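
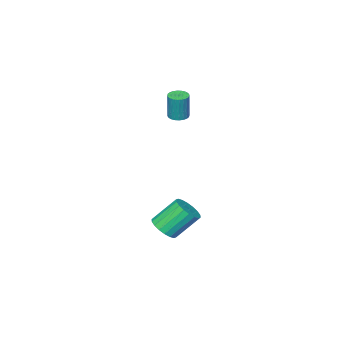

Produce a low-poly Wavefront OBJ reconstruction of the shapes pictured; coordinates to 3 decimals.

v 0.672 -3.411 2.111
v 1.253 -3.325 2.055
v 1.389 -3.183 3.694
v 0.808 -3.269 3.749
v 1.175 -3.109 2.043
v 1.31 -2.967 3.682
v 1.02 -2.939 2.041
v 1.155 -2.797 3.68
v 0.811 -2.841 2.05
v 0.947 -2.699 3.688
v 0.582 -2.829 2.068
v 0.717 -2.688 3.706
v 0.367 -2.907 2.092
v 0.502 -2.765 3.731
v 0.198 -3.06 2.12
v 0.333 -2.919 3.758
v 0.101 -3.268 2.146
v 0.236 -3.126 3.784
v 0.091 -3.497 2.166
v 0.227 -3.355 3.805
v 0.17 -3.713 2.178
v 0.305 -3.571 3.817
v 0.325 -3.883 2.18
v 0.46 -3.741 3.819
v 0.533 -3.981 2.172
v 0.669 -3.839 3.81
v 0.763 -3.992 2.154
v 0.898 -3.851 3.792
v 0.978 -3.915 2.129
v 1.113 -3.773 3.768
v 1.147 -3.761 2.102
v 1.282 -3.62 3.74
v 1.244 -3.554 2.076
v 1.379 -3.412 3.714
v 3.74 -1.06 -4.464
v 4.286 -0.375 -4.379
v 3.185 0.326 -2.97
v 2.64 -0.36 -3.056
v 4.027 -0.248 -4.644
v 2.926 0.453 -3.236
v 3.711 -0.282 -4.874
v 2.611 0.418 -3.465
v 3.402 -0.47 -5.022
v 2.301 0.23 -3.614
v 3.159 -0.775 -5.06
v 2.058 -0.075 -3.652
v 3.032 -1.137 -4.98
v 1.931 -0.436 -3.572
v 3.045 -1.483 -4.798
v 1.944 -0.783 -3.389
v 3.195 -1.746 -4.55
v 2.094 -1.045 -3.141
v 3.454 -1.873 -4.284
v 2.353 -1.172 -2.876
v 3.769 -1.838 -4.055
v 2.669 -1.138 -2.646
v 4.079 -1.65 -3.906
v 2.978 -0.95 -2.498
v 4.322 -1.345 -3.868
v 3.221 -0.645 -2.46
v 4.449 -0.984 -3.948
v 3.348 -0.283 -2.54
v 4.436 -0.637 -4.131
v 3.335 0.063 -2.722
f 2 1 5
f 2 5 3
f 3 5 6
f 3 6 4
f 5 1 7
f 5 7 6
f 6 7 8
f 6 8 4
f 7 1 9
f 7 9 8
f 8 9 10
f 8 10 4
f 9 1 11
f 9 11 10
f 10 11 12
f 10 12 4
f 11 1 13
f 11 13 12
f 12 13 14
f 12 14 4
f 13 1 15
f 13 15 14
f 14 15 16
f 14 16 4
f 15 1 17
f 15 17 16
f 16 17 18
f 16 18 4
f 17 1 19
f 17 19 18
f 18 19 20
f 18 20 4
f 19 1 21
f 19 21 20
f 20 21 22
f 20 22 4
f 21 1 23
f 21 23 22
f 22 23 24
f 22 24 4
f 23 1 25
f 23 25 24
f 24 25 26
f 24 26 4
f 25 1 27
f 25 27 26
f 26 27 28
f 26 28 4
f 27 1 29
f 27 29 28
f 28 29 30
f 28 30 4
f 29 1 31
f 29 31 30
f 30 31 32
f 30 32 4
f 31 1 33
f 31 33 32
f 32 33 34
f 32 34 4
f 33 1 2
f 33 2 34
f 34 2 3
f 34 3 4
f 36 35 39
f 36 39 37
f 37 39 40
f 37 40 38
f 39 35 41
f 39 41 40
f 40 41 42
f 40 42 38
f 41 35 43
f 41 43 42
f 42 43 44
f 42 44 38
f 43 35 45
f 43 45 44
f 44 45 46
f 44 46 38
f 45 35 47
f 45 47 46
f 46 47 48
f 46 48 38
f 47 35 49
f 47 49 48
f 48 49 50
f 48 50 38
f 49 35 51
f 49 51 50
f 50 51 52
f 50 52 38
f 51 35 53
f 51 53 52
f 52 53 54
f 52 54 38
f 53 35 55
f 53 55 54
f 54 55 56
f 54 56 38
f 55 35 57
f 55 57 56
f 56 57 58
f 56 58 38
f 57 35 59
f 57 59 58
f 58 59 60
f 58 60 38
f 59 35 61
f 59 61 60
f 60 61 62
f 60 62 38
f 61 35 63
f 61 63 62
f 62 63 64
f 62 64 38
f 63 35 36
f 63 36 64
f 64 36 37
f 64 37 38



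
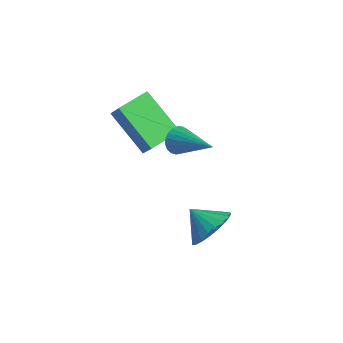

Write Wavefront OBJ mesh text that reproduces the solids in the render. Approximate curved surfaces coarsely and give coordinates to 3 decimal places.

v 0.864 -3.345 -2.447
v -0.735 -3.465 -1.338
v 0.855 -2.081 -2.323
v -0.745 -2.201 -1.214
v 1.425 -3.419 -1.646
v -0.175 -3.539 -0.537
v 1.415 -2.155 -1.522
v -0.184 -2.275 -0.413
v 1.421 -2.242 -1.985
v 1.668 -2.086 -2.475
v 3.059 -2.098 -1.115
v 1.602 -1.877 -2.385
v 1.504 -1.731 -2.225
v 1.392 -1.674 -2.024
v 1.286 -1.714 -1.817
v 1.202 -1.846 -1.638
v 1.157 -2.046 -1.52
v 1.157 -2.28 -1.481
v 1.203 -2.507 -1.53
v 1.286 -2.689 -1.658
v 1.393 -2.793 -1.842
v 1.505 -2.801 -2.051
v 1.602 -2.713 -2.248
v 1.668 -2.544 -2.4
v 1.691 -2.322 -2.48
v 4.381 -3.269 -3.896
v 4.732 -2.772 -3.232
v 3.559 -3.531 -3.264
v 4.516 -2.523 -3.41
v 4.277 -2.403 -3.672
v 4.056 -2.433 -3.972
v 3.891 -2.607 -4.259
v 3.811 -2.896 -4.484
v 3.829 -3.249 -4.606
v 3.943 -3.605 -4.606
v 4.133 -3.904 -4.483
v 4.366 -4.092 -4.259
v 4.601 -4.138 -3.971
v 4.798 -4.034 -3.671
v 4.924 -3.797 -3.409
v 4.955 -3.469 -3.232
v 4.887 -3.107 -3.169
f 2 4 1
f 5 2 1
f 1 4 3
f 3 5 1
f 2 8 4
f 6 2 5
f 6 8 2
f 4 8 3
f 7 5 3
f 3 8 7
f 7 6 5
f 8 6 7
f 10 9 12
f 10 12 11
f 12 9 13
f 12 13 11
f 13 9 14
f 13 14 11
f 14 9 15
f 14 15 11
f 15 9 16
f 15 16 11
f 16 9 17
f 16 17 11
f 17 9 18
f 17 18 11
f 18 9 19
f 18 19 11
f 19 9 20
f 19 20 11
f 20 9 21
f 20 21 11
f 21 9 22
f 21 22 11
f 22 9 23
f 22 23 11
f 23 9 24
f 23 24 11
f 24 9 25
f 24 25 11
f 25 9 10
f 25 10 11
f 27 26 29
f 27 29 28
f 29 26 30
f 29 30 28
f 30 26 31
f 30 31 28
f 31 26 32
f 31 32 28
f 32 26 33
f 32 33 28
f 33 26 34
f 33 34 28
f 34 26 35
f 34 35 28
f 35 26 36
f 35 36 28
f 36 26 37
f 36 37 28
f 37 26 38
f 37 38 28
f 38 26 39
f 38 39 28
f 39 26 40
f 39 40 28
f 40 26 41
f 40 41 28
f 41 26 42
f 41 42 28
f 42 26 27
f 42 27 28



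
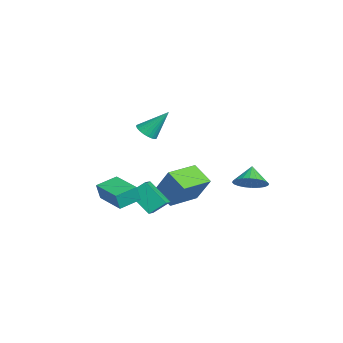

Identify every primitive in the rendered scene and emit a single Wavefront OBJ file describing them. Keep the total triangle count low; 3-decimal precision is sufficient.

v 2.518 -4.495 0.658
v 2.672 -4.729 1.711
v 1.922 -3.301 1.01
v 2.076 -3.535 2.063
v 4.344 -3.565 0.597
v 4.498 -3.799 1.65
v 3.748 -2.371 0.949
v 3.902 -2.605 2.002
v 1.841 -2.88 0.635
v 1.806 -1.894 1.419
v 0.472 -2.472 0.061
v 0.437 -1.487 0.846
v 2.703 -1.813 -0.666
v 2.668 -0.828 0.119
v 1.334 -1.406 -1.239
v 1.299 -0.42 -0.455
v 3.071 3.851 1.59
v 3.649 3.296 2.237
v 2.229 4.069 2.53
v 3.803 3.664 2.289
v 3.846 4.06 2.235
v 3.77 4.424 2.083
v 3.588 4.701 1.856
v 3.327 4.848 1.588
v 3.027 4.844 1.321
v 2.734 4.689 1.094
v 2.492 4.405 0.943
v 2.338 4.038 0.891
v 2.296 3.642 0.945
v 2.371 3.278 1.097
v 2.553 3.001 1.324
v 2.814 2.853 1.592
v 3.114 2.858 1.86
v 3.407 3.013 2.086
v -3.841 -1.23 3.042
v -3.112 -1.477 3.167
v -3.679 0.07 4.658
v -3.064 -1.245 2.976
v -3.135 -1.011 2.795
v -3.313 -0.81 2.651
v -3.572 -0.673 2.567
v -3.871 -0.621 2.555
v -4.166 -0.662 2.618
v -4.412 -0.789 2.745
v -4.571 -0.983 2.917
v -4.618 -1.215 3.108
v -4.548 -1.449 3.29
v -4.369 -1.65 3.433
v -4.111 -1.787 3.517
v -3.811 -1.839 3.529
v -3.516 -1.798 3.467
v -3.271 -1.671 3.34
v -0.5 -1.118 -0.238
v 0.399 -0.443 1.488
v -1.72 0.579 -0.266
v -0.822 1.254 1.46
v 0.582 -0.354 -1.1
v 1.48 0.321 0.626
v -0.639 1.343 -1.128
v 0.26 2.018 0.598
f 2 4 1
f 5 2 1
f 1 4 3
f 3 5 1
f 2 8 4
f 6 2 5
f 6 8 2
f 4 8 3
f 7 5 3
f 3 8 7
f 7 6 5
f 8 6 7
f 10 12 9
f 13 10 9
f 9 12 11
f 11 13 9
f 10 16 12
f 14 10 13
f 14 16 10
f 12 16 11
f 15 13 11
f 11 16 15
f 15 14 13
f 16 14 15
f 18 17 20
f 18 20 19
f 20 17 21
f 20 21 19
f 21 17 22
f 21 22 19
f 22 17 23
f 22 23 19
f 23 17 24
f 23 24 19
f 24 17 25
f 24 25 19
f 25 17 26
f 25 26 19
f 26 17 27
f 26 27 19
f 27 17 28
f 27 28 19
f 28 17 29
f 28 29 19
f 29 17 30
f 29 30 19
f 30 17 31
f 30 31 19
f 31 17 32
f 31 32 19
f 32 17 33
f 32 33 19
f 33 17 34
f 33 34 19
f 34 17 18
f 34 18 19
f 36 35 38
f 36 38 37
f 38 35 39
f 38 39 37
f 39 35 40
f 39 40 37
f 40 35 41
f 40 41 37
f 41 35 42
f 41 42 37
f 42 35 43
f 42 43 37
f 43 35 44
f 43 44 37
f 44 35 45
f 44 45 37
f 45 35 46
f 45 46 37
f 46 35 47
f 46 47 37
f 47 35 48
f 47 48 37
f 48 35 49
f 48 49 37
f 49 35 50
f 49 50 37
f 50 35 51
f 50 51 37
f 51 35 52
f 51 52 37
f 52 35 36
f 52 36 37
f 54 56 53
f 57 54 53
f 53 56 55
f 55 57 53
f 54 60 56
f 58 54 57
f 58 60 54
f 56 60 55
f 59 57 55
f 55 60 59
f 59 58 57
f 60 58 59



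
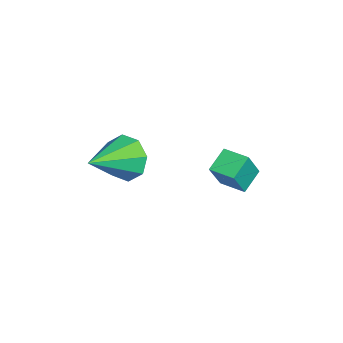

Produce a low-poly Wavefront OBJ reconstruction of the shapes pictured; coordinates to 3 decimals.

v -2.15 2.418 -3.93
v -1.612 2.074 -2.879
v -2.804 2.855 -3.453
v -2.266 2.511 -2.402
v -1.654 3.169 -3.938
v -1.116 2.825 -2.887
v -2.308 3.606 -3.461
v -1.77 3.262 -2.41
v -1.074 -0.413 -2.004
v -0.597 -0.301 -2.711
v 0.094 -1.427 -1.376
v -0.463 0.143 -2.244
v -0.686 0.261 -1.637
v -1.137 -0.015 -1.244
v -1.551 -0.524 -1.297
v -1.685 -0.968 -1.764
v -1.462 -1.086 -2.372
v -1.011 -0.81 -2.764
f 2 4 1
f 5 2 1
f 1 4 3
f 3 5 1
f 2 8 4
f 6 2 5
f 6 8 2
f 4 8 3
f 7 5 3
f 3 8 7
f 7 6 5
f 8 6 7
f 10 9 12
f 10 12 11
f 12 9 13
f 12 13 11
f 13 9 14
f 13 14 11
f 14 9 15
f 14 15 11
f 15 9 16
f 15 16 11
f 16 9 17
f 16 17 11
f 17 9 18
f 17 18 11
f 18 9 10
f 18 10 11



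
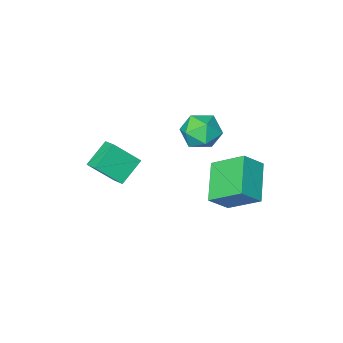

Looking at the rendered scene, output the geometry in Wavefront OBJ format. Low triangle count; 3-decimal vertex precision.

v 1.86 -0.218 0.309
v 1.897 0.573 0.67
v 2.904 0.104 -0.501
v 2.941 0.894 -0.14
v 2.819 -0.734 1.34
v 2.856 0.056 1.701
v 3.863 -0.413 0.53
v 3.9 0.378 0.891
v -1.631 4.12 -0.802
v -2.61 2.705 0.136
v -0.738 4.041 0.011
v -1.717 2.626 0.949
v -0.823 2.894 -1.809
v -1.802 1.479 -0.871
v 0.07 2.815 -0.996
v -0.909 1.4 -0.058
v -2.934 -1.517 -0.72
v -2.309 -0.866 -1.173
v -1.811 -1.794 0.433
v -1.186 -1.143 -0.02
v -2.023 -0.807 0.434
v -2.716 -0.635 -0.279
v -1.404 -2.025 -0.461
v -2.097 -1.853 -1.174
v -1.363 -1.18 -1.013
v -1.745 -0.427 -0.46
v -2.375 -2.233 -0.28
v -2.757 -1.48 0.273
f 2 4 1
f 5 2 1
f 1 4 3
f 3 5 1
f 2 8 4
f 6 2 5
f 6 8 2
f 4 8 3
f 7 5 3
f 3 8 7
f 7 6 5
f 8 6 7
f 10 12 9
f 13 10 9
f 9 12 11
f 11 13 9
f 10 16 12
f 14 10 13
f 14 16 10
f 12 16 11
f 15 13 11
f 11 16 15
f 15 14 13
f 16 14 15
f 17 28 22
f 17 22 18
f 17 18 24
f 17 24 27
f 17 27 28
f 18 22 26
f 22 28 21
f 28 27 19
f 27 24 23
f 24 18 25
f 20 26 21
f 20 21 19
f 20 19 23
f 20 23 25
f 20 25 26
f 21 26 22
f 19 21 28
f 23 19 27
f 25 23 24
f 26 25 18



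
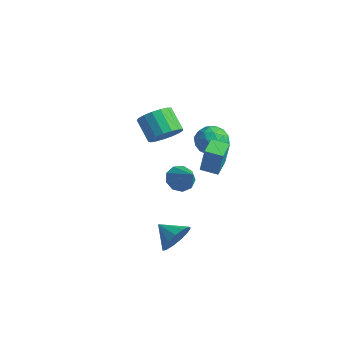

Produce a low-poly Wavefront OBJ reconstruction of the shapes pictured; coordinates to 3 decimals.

v 4.38 -3.485 -4.162
v 4.865 -3.947 -3.38
v 3.2 -3.735 -3.578
v 4.818 -3.388 -3.235
v 4.632 -2.858 -3.384
v 4.366 -2.528 -3.78
v 4.104 -2.502 -4.297
v 3.93 -2.787 -4.772
v 3.899 -3.294 -5.052
v 4.021 -3.861 -5.05
v 4.256 -4.309 -4.766
v 4.531 -4.495 -4.29
v 4.758 -4.36 -3.773
v 3.209 -2.247 -0.702
v 3.74 -1.941 -1.276
v 4.491 -2.473 0.362
v 3.541 -1.515 -0.946
v 3.186 -1.432 -0.501
v 2.843 -1.73 -0.15
v 2.671 -2.271 -0.057
v 2.751 -2.8 -0.266
v 3.045 -3.071 -0.679
v 3.417 -2.956 -1.102
v 3.691 -2.51 -1.338
v -0.87 3.703 -1.146
v -0.294 4.162 -1.897
v -0.886 2.258 -2.043
v -0.31 2.717 -2.794
v 0.117 2.512 -1.855
v 0.127 3.405 -1.301
v -1.307 3.015 -2.639
v -1.297 3.908 -2.085
v -0.564 3.737 -2.82
v 0.316 3.426 -2.335
v -1.496 2.994 -1.605
v -0.616 2.683 -1.12
v -0.58 4.06 -1.443
v -0.6 2.36 -2.497
v -0.349 2.24 -1.945
v -0.01 2.51 -2.386
v -0.333 3.615 -1.092
v 0.005 3.885 -1.534
v 0.247 2.915 -1.509
v -1.185 2.535 -2.406
v -0.847 2.805 -2.848
v -1.17 3.91 -1.554
v -0.831 4.18 -1.995
v -1.427 3.505 -2.431
v -0.401 4.079 -2.427
v -0.41 3.23 -2.954
v -0.996 3.405 -2.863
v -0.99 3.93 -2.537
v 0.116 3.897 -2.142
v 0.107 3.047 -2.669
v 0.358 2.927 -2.117
v 0.364 3.452 -1.791
v -0.042 3.647 -2.684
v -1.287 3.373 -1.271
v -1.296 2.523 -1.798
v -1.544 2.968 -2.149
v -1.538 3.493 -1.823
v -0.77 3.19 -0.986
v -0.779 2.341 -1.513
v -0.19 2.49 -1.403
v -0.184 3.015 -1.077
v -1.138 2.773 -1.256
v -2.208 1.286 -1.593
v -1.519 1.641 -0.884
v -2.724 1.809 0.202
v -3.412 1.454 -0.507
v -1.674 2.056 -1.12
v -2.878 2.225 -0.035
v -1.951 2.296 -1.465
v -3.155 2.464 -0.379
v -2.287 2.304 -1.838
v -3.491 2.472 -0.753
v -2.605 2.078 -2.156
v -3.809 2.247 -1.07
v -2.831 1.671 -2.344
v -4.036 1.84 -1.259
v -2.915 1.176 -2.361
v -4.12 1.345 -1.275
v -2.837 0.706 -2.201
v -4.042 0.875 -1.116
v -2.615 0.369 -1.902
v -3.819 0.537 -0.817
v -2.3 0.241 -1.532
v -3.504 0.41 -0.447
v -1.963 0.353 -1.176
v -3.167 0.522 -0.091
v -1.682 0.679 -0.916
v -2.887 0.848 0.17
v -1.522 1.144 -0.81
v -2.727 1.312 0.275
v 1.927 0.667 -0.978
v 2.332 0.629 0.672
v 2.765 1.216 -1.171
v 3.17 1.178 0.48
v 2.57 -0.378 -1.16
v 2.975 -0.416 0.491
v 3.408 0.171 -1.352
v 3.813 0.133 0.298
f 2 1 4
f 2 4 3
f 4 1 5
f 4 5 3
f 5 1 6
f 5 6 3
f 6 1 7
f 6 7 3
f 7 1 8
f 7 8 3
f 8 1 9
f 8 9 3
f 9 1 10
f 9 10 3
f 10 1 11
f 10 11 3
f 11 1 12
f 11 12 3
f 12 1 13
f 12 13 3
f 13 1 2
f 13 2 3
f 15 14 17
f 15 17 16
f 17 14 18
f 17 18 16
f 18 14 19
f 18 19 16
f 19 14 20
f 19 20 16
f 20 14 21
f 20 21 16
f 21 14 22
f 21 22 16
f 22 14 23
f 22 23 16
f 23 14 24
f 23 24 16
f 24 14 15
f 24 15 16
f 25 62 41
f 62 36 65
f 41 65 30
f 62 65 41
f 25 41 37
f 41 30 42
f 37 42 26
f 41 42 37
f 25 37 46
f 37 26 47
f 46 47 32
f 37 47 46
f 25 46 58
f 46 32 61
f 58 61 35
f 46 61 58
f 25 58 62
f 58 35 66
f 62 66 36
f 58 66 62
f 26 42 53
f 42 30 56
f 53 56 34
f 42 56 53
f 30 65 43
f 65 36 64
f 43 64 29
f 65 64 43
f 36 66 63
f 66 35 59
f 63 59 27
f 66 59 63
f 35 61 60
f 61 32 48
f 60 48 31
f 61 48 60
f 32 47 52
f 47 26 49
f 52 49 33
f 47 49 52
f 28 54 40
f 54 34 55
f 40 55 29
f 54 55 40
f 28 40 38
f 40 29 39
f 38 39 27
f 40 39 38
f 28 38 45
f 38 27 44
f 45 44 31
f 38 44 45
f 28 45 50
f 45 31 51
f 50 51 33
f 45 51 50
f 28 50 54
f 50 33 57
f 54 57 34
f 50 57 54
f 29 55 43
f 55 34 56
f 43 56 30
f 55 56 43
f 27 39 63
f 39 29 64
f 63 64 36
f 39 64 63
f 31 44 60
f 44 27 59
f 60 59 35
f 44 59 60
f 33 51 52
f 51 31 48
f 52 48 32
f 51 48 52
f 34 57 53
f 57 33 49
f 53 49 26
f 57 49 53
f 68 67 71
f 68 71 69
f 69 71 72
f 69 72 70
f 71 67 73
f 71 73 72
f 72 73 74
f 72 74 70
f 73 67 75
f 73 75 74
f 74 75 76
f 74 76 70
f 75 67 77
f 75 77 76
f 76 77 78
f 76 78 70
f 77 67 79
f 77 79 78
f 78 79 80
f 78 80 70
f 79 67 81
f 79 81 80
f 80 81 82
f 80 82 70
f 81 67 83
f 81 83 82
f 82 83 84
f 82 84 70
f 83 67 85
f 83 85 84
f 84 85 86
f 84 86 70
f 85 67 87
f 85 87 86
f 86 87 88
f 86 88 70
f 87 67 89
f 87 89 88
f 88 89 90
f 88 90 70
f 89 67 91
f 89 91 90
f 90 91 92
f 90 92 70
f 91 67 93
f 91 93 92
f 92 93 94
f 92 94 70
f 93 67 68
f 93 68 94
f 94 68 69
f 94 69 70
f 96 98 95
f 99 96 95
f 95 98 97
f 97 99 95
f 96 102 98
f 100 96 99
f 100 102 96
f 98 102 97
f 101 99 97
f 97 102 101
f 101 100 99
f 102 100 101



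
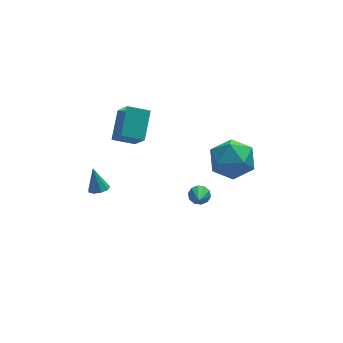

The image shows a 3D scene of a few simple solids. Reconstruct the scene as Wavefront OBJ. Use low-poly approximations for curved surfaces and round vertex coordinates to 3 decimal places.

v -2.974 3.008 -0.145
v -2.698 2.068 1.03
v -2.402 4.304 0.758
v -2.126 3.364 1.933
v -1.894 2.816 -0.553
v -1.618 1.876 0.622
v -1.322 4.112 0.35
v -1.046 3.172 1.525
v -3.691 2.79 -3.719
v -3.228 3.08 -3.777
v -3.869 3.31 -2.541
v -3.52 3.277 -3.908
v -3.893 3.246 -3.951
v -4.171 3.002 -3.885
v -4.225 2.659 -3.741
v -4.029 2.376 -3.587
v -3.675 2.288 -3.495
v -3.329 2.434 -3.508
v -3.152 2.747 -3.619
v 0.28 -1.182 -1.017
v 0.767 -1.179 -0.807
v 0.02 -2.118 -0.403
v 0.572 -0.999 -0.614
v 0.267 -0.888 -0.576
v -0.034 -0.89 -0.706
v -0.215 -1.003 -0.955
v -0.206 -1.184 -1.227
v -0.012 -1.364 -1.42
v 0.294 -1.475 -1.458
v 0.595 -1.473 -1.328
v 0.775 -1.36 -1.079
v 1.706 2.489 -1.489
v 2.859 2.938 -1.394
v 2.421 0.842 -2.386
v 3.574 1.291 -2.291
v 2.96 0.936 -1.273
v 2.518 1.955 -0.718
v 2.762 1.825 -3.062
v 2.32 2.844 -2.507
v 3.512 2.528 -2.366
v 3.634 1.978 -1.26
v 1.646 1.802 -2.52
v 1.768 1.252 -1.414
f 2 4 1
f 5 2 1
f 1 4 3
f 3 5 1
f 2 8 4
f 6 2 5
f 6 8 2
f 4 8 3
f 7 5 3
f 3 8 7
f 7 6 5
f 8 6 7
f 10 9 12
f 10 12 11
f 12 9 13
f 12 13 11
f 13 9 14
f 13 14 11
f 14 9 15
f 14 15 11
f 15 9 16
f 15 16 11
f 16 9 17
f 16 17 11
f 17 9 18
f 17 18 11
f 18 9 19
f 18 19 11
f 19 9 10
f 19 10 11
f 21 20 23
f 21 23 22
f 23 20 24
f 23 24 22
f 24 20 25
f 24 25 22
f 25 20 26
f 25 26 22
f 26 20 27
f 26 27 22
f 27 20 28
f 27 28 22
f 28 20 29
f 28 29 22
f 29 20 30
f 29 30 22
f 30 20 31
f 30 31 22
f 31 20 21
f 31 21 22
f 32 43 37
f 32 37 33
f 32 33 39
f 32 39 42
f 32 42 43
f 33 37 41
f 37 43 36
f 43 42 34
f 42 39 38
f 39 33 40
f 35 41 36
f 35 36 34
f 35 34 38
f 35 38 40
f 35 40 41
f 36 41 37
f 34 36 43
f 38 34 42
f 40 38 39
f 41 40 33



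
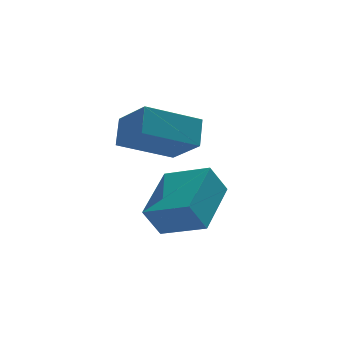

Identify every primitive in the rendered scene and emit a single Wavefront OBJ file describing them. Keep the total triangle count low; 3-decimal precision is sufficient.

v -3.162 2.915 2.129
v -2.862 3.633 2.833
v -3.625 4.038 1.182
v -3.324 4.756 1.886
v -1.416 2.964 1.334
v -1.115 3.682 2.038
v -1.878 4.087 0.387
v -1.578 4.805 1.091
v -2.657 2.794 -2.013
v -3.199 2.792 -1.033
v -1.522 4.367 -1.382
v -2.064 4.365 -0.402
v -1.576 1.775 -1.418
v -2.118 1.773 -0.438
v -0.441 3.348 -0.787
v -0.983 3.346 0.193
f 2 4 1
f 5 2 1
f 1 4 3
f 3 5 1
f 2 8 4
f 6 2 5
f 6 8 2
f 4 8 3
f 7 5 3
f 3 8 7
f 7 6 5
f 8 6 7
f 10 12 9
f 13 10 9
f 9 12 11
f 11 13 9
f 10 16 12
f 14 10 13
f 14 16 10
f 12 16 11
f 15 13 11
f 11 16 15
f 15 14 13
f 16 14 15



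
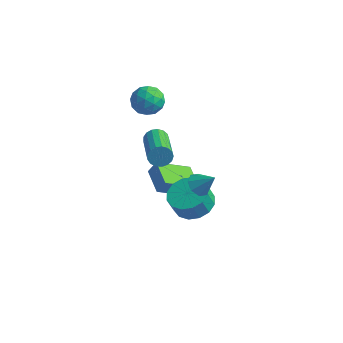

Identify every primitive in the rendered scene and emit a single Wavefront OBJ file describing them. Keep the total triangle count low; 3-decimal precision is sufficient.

v -0.123 -2.354 2.138
v 0.228 -2.289 1.656
v 1.474 -3.941 2.34
v 1.123 -4.006 2.822
v 0.349 -2.117 1.852
v 1.594 -3.77 2.537
v 0.361 -1.999 2.113
v 1.606 -3.652 2.798
v 0.262 -1.963 2.381
v 1.508 -3.616 3.066
v 0.075 -2.016 2.592
v 1.321 -3.669 3.277
v -0.157 -2.146 2.7
v 1.089 -3.799 3.384
v -0.381 -2.324 2.678
v 0.864 -3.977 3.363
v -0.546 -2.509 2.533
v 0.699 -4.162 3.218
v -0.615 -2.658 2.297
v 0.631 -4.311 2.982
v -0.57 -2.737 2.025
v 0.676 -4.39 2.71
v -0.423 -2.729 1.778
v 0.823 -4.382 2.463
v -0.207 -2.634 1.614
v 1.038 -4.287 2.299
v 0.028 -2.475 1.57
v 1.274 -4.128 2.255
v -2.769 -0.393 2.312
v -2.447 0.09 1.646
v -1.533 -0.25 3.014
v -1.211 0.233 2.348
v -1.854 0.558 2.859
v -2.618 0.47 2.425
v -1.362 -0.63 2.235
v -2.126 -0.718 1.801
v -1.577 -0.057 1.599
v -1.881 0.678 1.984
v -2.099 -0.838 2.676
v -2.403 -0.103 3.061
v -2.717 -0.164 1.917
v -1.263 0.004 2.743
v -1.641 0.196 3.043
v -1.452 0.479 2.651
v -2.817 0.059 2.375
v -2.628 0.343 1.984
v -2.279 0.618 2.696
v -1.352 -0.503 2.676
v -1.163 -0.219 2.285
v -2.528 -0.639 2.009
v -2.339 -0.356 1.617
v -1.701 -0.778 1.964
v -2.016 0.033 1.498
v -1.289 0.118 1.911
v -1.378 -0.39 1.845
v -1.827 -0.442 1.589
v -2.195 0.465 1.724
v -1.468 0.549 2.137
v -1.846 0.741 2.437
v -2.295 0.689 2.182
v -1.684 0.379 1.697
v -2.512 -0.709 2.523
v -1.785 -0.625 2.936
v -1.685 -0.849 2.478
v -2.134 -0.901 2.223
v -2.691 -0.278 2.749
v -1.964 -0.193 3.162
v -2.153 0.282 3.071
v -2.602 0.23 2.815
v -2.296 -0.539 2.963
v -2.028 -0.054 -3.348
v -1.7 0.185 -2.658
v -0.928 1.351 -4.357
v -0.601 1.59 -3.668
v -0.899 -1.07 -3.532
v -0.572 -0.831 -2.843
v 0.2 0.335 -4.542
v 0.528 0.574 -3.852
v 2.832 -3.48 1.115
v 3.174 -3.095 0.719
v 3.588 -3.32 1.925
v 2.836 -2.843 0.985
v 2.496 -2.965 1.327
v 2.352 -3.389 1.545
v 2.489 -3.866 1.511
v 2.827 -4.117 1.245
v 3.167 -3.995 0.903
v 3.311 -3.572 0.685
v 1.225 -1.115 -3.29
v 2.232 -0.908 -3.031
v 2.042 -1.237 -2.031
v 1.035 -1.445 -2.29
v 1.96 -0.442 -2.929
v 1.77 -0.772 -1.929
v 1.491 -0.157 -2.924
v 1.302 -0.486 -1.924
v 0.951 -0.128 -3.017
v 0.762 -0.458 -2.017
v 0.485 -0.364 -3.183
v 0.295 -0.694 -2.183
v 0.216 -0.801 -3.378
v 0.027 -1.131 -2.378
v 0.218 -1.323 -3.549
v 0.028 -1.652 -2.549
v 0.49 -1.788 -3.651
v 0.3 -2.118 -2.651
v 0.958 -2.074 -3.656
v 0.769 -2.403 -2.656
v 1.498 -2.102 -3.563
v 1.309 -2.432 -2.563
v 1.965 -1.866 -3.397
v 1.775 -2.196 -2.397
v 2.233 -1.429 -3.202
v 2.044 -1.759 -2.202
f 2 1 5
f 2 5 3
f 3 5 6
f 3 6 4
f 5 1 7
f 5 7 6
f 6 7 8
f 6 8 4
f 7 1 9
f 7 9 8
f 8 9 10
f 8 10 4
f 9 1 11
f 9 11 10
f 10 11 12
f 10 12 4
f 11 1 13
f 11 13 12
f 12 13 14
f 12 14 4
f 13 1 15
f 13 15 14
f 14 15 16
f 14 16 4
f 15 1 17
f 15 17 16
f 16 17 18
f 16 18 4
f 17 1 19
f 17 19 18
f 18 19 20
f 18 20 4
f 19 1 21
f 19 21 20
f 20 21 22
f 20 22 4
f 21 1 23
f 21 23 22
f 22 23 24
f 22 24 4
f 23 1 25
f 23 25 24
f 24 25 26
f 24 26 4
f 25 1 27
f 25 27 26
f 26 27 28
f 26 28 4
f 27 1 2
f 27 2 28
f 28 2 3
f 28 3 4
f 29 66 45
f 66 40 69
f 45 69 34
f 66 69 45
f 29 45 41
f 45 34 46
f 41 46 30
f 45 46 41
f 29 41 50
f 41 30 51
f 50 51 36
f 41 51 50
f 29 50 62
f 50 36 65
f 62 65 39
f 50 65 62
f 29 62 66
f 62 39 70
f 66 70 40
f 62 70 66
f 30 46 57
f 46 34 60
f 57 60 38
f 46 60 57
f 34 69 47
f 69 40 68
f 47 68 33
f 69 68 47
f 40 70 67
f 70 39 63
f 67 63 31
f 70 63 67
f 39 65 64
f 65 36 52
f 64 52 35
f 65 52 64
f 36 51 56
f 51 30 53
f 56 53 37
f 51 53 56
f 32 58 44
f 58 38 59
f 44 59 33
f 58 59 44
f 32 44 42
f 44 33 43
f 42 43 31
f 44 43 42
f 32 42 49
f 42 31 48
f 49 48 35
f 42 48 49
f 32 49 54
f 49 35 55
f 54 55 37
f 49 55 54
f 32 54 58
f 54 37 61
f 58 61 38
f 54 61 58
f 33 59 47
f 59 38 60
f 47 60 34
f 59 60 47
f 31 43 67
f 43 33 68
f 67 68 40
f 43 68 67
f 35 48 64
f 48 31 63
f 64 63 39
f 48 63 64
f 37 55 56
f 55 35 52
f 56 52 36
f 55 52 56
f 38 61 57
f 61 37 53
f 57 53 30
f 61 53 57
f 72 74 71
f 75 72 71
f 71 74 73
f 73 75 71
f 72 78 74
f 76 72 75
f 76 78 72
f 74 78 73
f 77 75 73
f 73 78 77
f 77 76 75
f 78 76 77
f 80 79 82
f 80 82 81
f 82 79 83
f 82 83 81
f 83 79 84
f 83 84 81
f 84 79 85
f 84 85 81
f 85 79 86
f 85 86 81
f 86 79 87
f 86 87 81
f 87 79 88
f 87 88 81
f 88 79 80
f 88 80 81
f 90 89 93
f 90 93 91
f 91 93 94
f 91 94 92
f 93 89 95
f 93 95 94
f 94 95 96
f 94 96 92
f 95 89 97
f 95 97 96
f 96 97 98
f 96 98 92
f 97 89 99
f 97 99 98
f 98 99 100
f 98 100 92
f 99 89 101
f 99 101 100
f 100 101 102
f 100 102 92
f 101 89 103
f 101 103 102
f 102 103 104
f 102 104 92
f 103 89 105
f 103 105 104
f 104 105 106
f 104 106 92
f 105 89 107
f 105 107 106
f 106 107 108
f 106 108 92
f 107 89 109
f 107 109 108
f 108 109 110
f 108 110 92
f 109 89 111
f 109 111 110
f 110 111 112
f 110 112 92
f 111 89 113
f 111 113 112
f 112 113 114
f 112 114 92
f 113 89 90
f 113 90 114
f 114 90 91
f 114 91 92



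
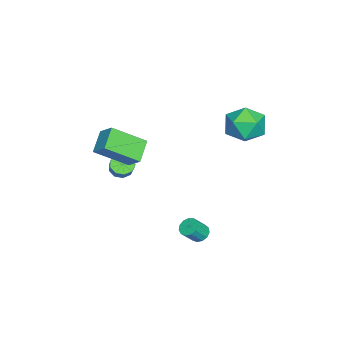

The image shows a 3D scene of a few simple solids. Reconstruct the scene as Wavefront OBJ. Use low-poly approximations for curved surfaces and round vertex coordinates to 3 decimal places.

v 0.57 -2.261 1.691
v 1.228 -3.869 2.852
v -0.576 -2.189 2.439
v 0.082 -3.798 3.6
v 1.078 -1.542 2.4
v 1.736 -3.151 3.561
v -0.068 -1.471 3.148
v 0.59 -3.079 4.309
v 0.304 1.284 -3.051
v 0.657 1.73 -3.017
v 1.169 1.262 -2.215
v 0.816 0.816 -2.249
v 0.41 1.794 -2.821
v 0.923 1.327 -2.02
v 0.13 1.697 -2.699
v 0.642 1.23 -1.897
v -0.095 1.468 -2.688
v 0.417 1.001 -1.886
v -0.194 1.181 -2.793
v 0.319 0.714 -1.991
v -0.134 0.926 -2.979
v 0.378 0.459 -2.177
v 0.064 0.785 -3.188
v 0.577 0.318 -2.387
v 0.339 0.802 -3.354
v 0.851 0.335 -2.552
v 0.602 0.972 -3.423
v 1.115 0.505 -2.622
v 0.771 1.241 -3.374
v 1.284 0.774 -2.573
v 0.792 1.523 -3.223
v 1.304 1.056 -2.421
v -3.661 3.72 3.493
v -2.475 3.56 3.661
v -3.725 2.1 2.399
v -2.539 1.94 2.567
v -3.304 1.797 3.492
v -3.265 2.798 4.168
v -2.935 2.862 1.892
v -2.896 3.863 2.568
v -2.026 3.03 2.671
v -2.254 2.371 3.66
v -3.946 3.289 2.4
v -4.174 2.63 3.389
v -4.174 -3.908 -2.061
v -3.67 -4.152 -2.429
v -2.922 -3.877 -1.587
v -3.426 -3.632 -1.219
v -3.73 -3.707 -2.521
v -2.982 -3.432 -1.679
v -3.998 -3.356 -2.398
v -3.249 -3.081 -1.556
v -4.348 -3.263 -2.118
v -3.599 -2.988 -1.275
v -4.617 -3.471 -1.811
v -3.868 -3.196 -0.968
v -4.679 -3.884 -1.621
v -3.93 -3.609 -0.778
v -4.504 -4.308 -1.637
v -3.756 -4.033 -0.795
v -4.176 -4.544 -1.852
v -3.427 -4.269 -1.01
v -3.846 -4.483 -2.165
v -3.098 -4.208 -1.322
f 2 4 1
f 5 2 1
f 1 4 3
f 3 5 1
f 2 8 4
f 6 2 5
f 6 8 2
f 4 8 3
f 7 5 3
f 3 8 7
f 7 6 5
f 8 6 7
f 10 9 13
f 10 13 11
f 11 13 14
f 11 14 12
f 13 9 15
f 13 15 14
f 14 15 16
f 14 16 12
f 15 9 17
f 15 17 16
f 16 17 18
f 16 18 12
f 17 9 19
f 17 19 18
f 18 19 20
f 18 20 12
f 19 9 21
f 19 21 20
f 20 21 22
f 20 22 12
f 21 9 23
f 21 23 22
f 22 23 24
f 22 24 12
f 23 9 25
f 23 25 24
f 24 25 26
f 24 26 12
f 25 9 27
f 25 27 26
f 26 27 28
f 26 28 12
f 27 9 29
f 27 29 28
f 28 29 30
f 28 30 12
f 29 9 31
f 29 31 30
f 30 31 32
f 30 32 12
f 31 9 10
f 31 10 32
f 32 10 11
f 32 11 12
f 33 44 38
f 33 38 34
f 33 34 40
f 33 40 43
f 33 43 44
f 34 38 42
f 38 44 37
f 44 43 35
f 43 40 39
f 40 34 41
f 36 42 37
f 36 37 35
f 36 35 39
f 36 39 41
f 36 41 42
f 37 42 38
f 35 37 44
f 39 35 43
f 41 39 40
f 42 41 34
f 46 45 49
f 46 49 47
f 47 49 50
f 47 50 48
f 49 45 51
f 49 51 50
f 50 51 52
f 50 52 48
f 51 45 53
f 51 53 52
f 52 53 54
f 52 54 48
f 53 45 55
f 53 55 54
f 54 55 56
f 54 56 48
f 55 45 57
f 55 57 56
f 56 57 58
f 56 58 48
f 57 45 59
f 57 59 58
f 58 59 60
f 58 60 48
f 59 45 61
f 59 61 60
f 60 61 62
f 60 62 48
f 61 45 63
f 61 63 62
f 62 63 64
f 62 64 48
f 63 45 46
f 63 46 64
f 64 46 47
f 64 47 48



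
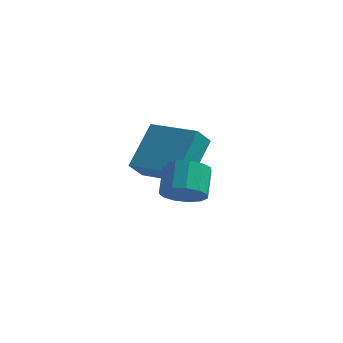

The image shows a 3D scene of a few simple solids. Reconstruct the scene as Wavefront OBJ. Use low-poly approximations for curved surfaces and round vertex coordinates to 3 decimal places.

v -0.585 2.339 -3.37
v -0.789 1.653 -2.616
v -0.457 3.894 -1.919
v -0.661 3.207 -1.165
v 1.441 1.973 -3.155
v 1.237 1.286 -2.401
v 1.569 3.527 -1.704
v 1.365 2.841 -0.95
v 2.754 -1.355 -1.843
v 3.456 -0.96 -2.044
v 3.188 -0.071 -1.238
v 2.486 -0.465 -1.037
v 3.126 -0.798 -2.333
v 2.858 0.091 -1.527
v 2.678 -0.812 -2.467
v 2.41 0.077 -1.661
v 2.254 -0.999 -2.402
v 1.986 -0.11 -1.596
v 1.989 -1.298 -2.16
v 1.721 -0.409 -1.354
v 1.967 -1.616 -1.817
v 1.698 -0.727 -1.011
v 2.195 -1.85 -1.483
v 1.926 -0.961 -0.676
v 2.6 -1.927 -1.263
v 2.331 -1.038 -0.456
v 3.054 -1.823 -1.227
v 2.786 -0.933 -0.421
v 3.413 -1.569 -1.387
v 3.145 -0.68 -0.581
v 3.563 -1.248 -1.692
v 3.295 -0.358 -0.885
f 2 4 1
f 5 2 1
f 1 4 3
f 3 5 1
f 2 8 4
f 6 2 5
f 6 8 2
f 4 8 3
f 7 5 3
f 3 8 7
f 7 6 5
f 8 6 7
f 10 9 13
f 10 13 11
f 11 13 14
f 11 14 12
f 13 9 15
f 13 15 14
f 14 15 16
f 14 16 12
f 15 9 17
f 15 17 16
f 16 17 18
f 16 18 12
f 17 9 19
f 17 19 18
f 18 19 20
f 18 20 12
f 19 9 21
f 19 21 20
f 20 21 22
f 20 22 12
f 21 9 23
f 21 23 22
f 22 23 24
f 22 24 12
f 23 9 25
f 23 25 24
f 24 25 26
f 24 26 12
f 25 9 27
f 25 27 26
f 26 27 28
f 26 28 12
f 27 9 29
f 27 29 28
f 28 29 30
f 28 30 12
f 29 9 31
f 29 31 30
f 30 31 32
f 30 32 12
f 31 9 10
f 31 10 32
f 32 10 11
f 32 11 12



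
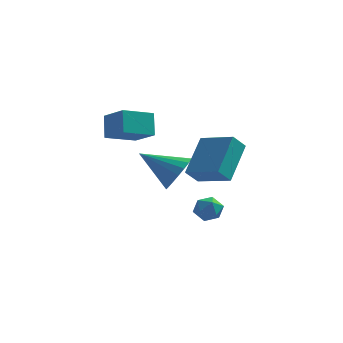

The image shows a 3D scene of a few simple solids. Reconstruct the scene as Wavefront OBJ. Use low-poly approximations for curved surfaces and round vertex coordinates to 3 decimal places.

v -1.155 -1.139 -1.987
v -0.636 -0.991 -1.122
v -2.925 -1.101 -0.933
v -0.714 -0.568 -1.267
v -0.879 -0.258 -1.555
v -1.099 -0.122 -1.928
v -1.33 -0.188 -2.313
v -1.526 -0.442 -2.634
v -1.649 -0.834 -2.826
v -1.675 -1.287 -2.853
v -1.597 -1.71 -2.708
v -1.432 -2.02 -2.42
v -1.212 -2.155 -2.047
v -0.981 -2.09 -1.662
v -0.785 -1.835 -1.341
v -0.662 -1.443 -1.148
v -3.812 -3.591 0.938
v -3.997 -2.923 1.93
v -2.723 -2.593 0.47
v -2.908 -1.926 1.462
v -2.812 -4.354 1.638
v -2.997 -3.687 2.63
v -1.723 -3.357 1.17
v -1.908 -2.689 2.162
v 1.309 -5.224 0.116
v 1.633 -3.616 1.46
v -0.192 -4.516 -0.369
v 0.131 -2.908 0.974
v 1.749 -4.752 -0.554
v 2.072 -3.144 0.789
v 0.247 -4.044 -1.04
v 0.571 -2.436 0.304
v 0.288 -1.021 -3.305
v 0.845 -1.299 -3.679
v -0.465 -1.541 -4.041
v 0.092 -1.819 -4.415
v -0.049 -2.057 -3.744
v 0.416 -1.735 -3.289
v -0.036 -1.105 -4.431
v 0.429 -0.783 -3.976
v 0.645 -1.35 -4.374
v 0.636 -1.938 -3.95
v -0.256 -0.902 -3.77
v -0.265 -1.49 -3.346
f 2 1 4
f 2 4 3
f 4 1 5
f 4 5 3
f 5 1 6
f 5 6 3
f 6 1 7
f 6 7 3
f 7 1 8
f 7 8 3
f 8 1 9
f 8 9 3
f 9 1 10
f 9 10 3
f 10 1 11
f 10 11 3
f 11 1 12
f 11 12 3
f 12 1 13
f 12 13 3
f 13 1 14
f 13 14 3
f 14 1 15
f 14 15 3
f 15 1 16
f 15 16 3
f 16 1 2
f 16 2 3
f 18 20 17
f 21 18 17
f 17 20 19
f 19 21 17
f 18 24 20
f 22 18 21
f 22 24 18
f 20 24 19
f 23 21 19
f 19 24 23
f 23 22 21
f 24 22 23
f 26 28 25
f 29 26 25
f 25 28 27
f 27 29 25
f 26 32 28
f 30 26 29
f 30 32 26
f 28 32 27
f 31 29 27
f 27 32 31
f 31 30 29
f 32 30 31
f 33 44 38
f 33 38 34
f 33 34 40
f 33 40 43
f 33 43 44
f 34 38 42
f 38 44 37
f 44 43 35
f 43 40 39
f 40 34 41
f 36 42 37
f 36 37 35
f 36 35 39
f 36 39 41
f 36 41 42
f 37 42 38
f 35 37 44
f 39 35 43
f 41 39 40
f 42 41 34



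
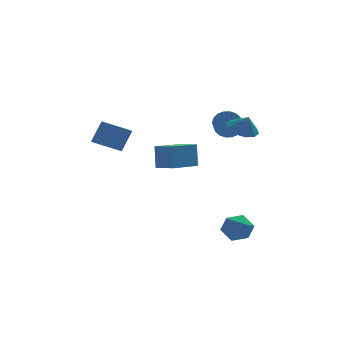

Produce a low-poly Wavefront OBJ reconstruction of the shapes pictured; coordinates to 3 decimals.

v 3.968 4.293 0.94
v 4.721 4.316 1.288
v 4.425 3.349 1.989
v 3.672 3.327 1.64
v 4.522 4.536 1.508
v 4.227 3.57 2.209
v 4.213 4.708 1.615
v 3.918 3.742 2.316
v 3.856 4.798 1.589
v 3.561 3.832 2.29
v 3.521 4.788 1.434
v 3.225 3.822 2.135
v 3.274 4.68 1.181
v 2.979 3.713 1.882
v 3.165 4.495 0.88
v 2.87 3.529 1.581
v 3.215 4.271 0.591
v 2.919 3.304 1.292
v 3.413 4.05 0.371
v 3.118 3.084 1.072
v 3.722 3.878 0.264
v 3.427 2.912 0.965
v 4.079 3.788 0.29
v 3.784 2.822 0.991
v 4.415 3.798 0.445
v 4.119 2.832 1.146
v 4.661 3.907 0.698
v 4.366 2.94 1.399
v 4.77 4.091 0.999
v 4.475 3.125 1.7
v -0.077 -0.435 0.003
v -0.045 0.046 1.402
v -0.864 0.513 -0.305
v -0.832 0.994 1.094
v 1.492 0.726 -0.434
v 1.524 1.207 0.965
v 0.705 1.674 -0.742
v 0.737 2.155 0.657
v 3.335 -2.611 -4.363
v 3.798 -2.876 -3.557
v 1.962 -2.884 -3.663
v 2.425 -3.149 -2.857
v 2.438 -2.224 -3.14
v 3.286 -2.055 -3.573
v 2.474 -3.705 -3.647
v 3.322 -3.536 -4.08
v 3.266 -3.552 -3.114
v 3.244 -2.637 -2.801
v 2.516 -3.123 -4.419
v 2.494 -2.208 -4.106
v 3.569 -0.759 2.781
v 4.427 -0.999 2.45
v 3.851 -1.041 3.719
v 4.446 -0.435 2.614
v 4.131 0.005 2.841
v 3.601 0.153 3.045
v 3.058 -0.047 3.148
v 2.711 -0.519 3.111
v 2.691 -1.082 2.947
v 3.007 -1.522 2.72
v 3.537 -1.671 2.516
v 4.079 -1.471 2.413
v -3.473 0.866 1.363
v -2.864 1.308 0.907
v -2.218 1.735 2.18
v -2.827 1.294 2.637
v -3.401 1.686 1.052
v -2.756 2.114 2.325
v -3.981 1.585 1.38
v -3.335 2.012 2.653
v -4.263 1.062 1.698
v -3.617 1.49 2.971
v -4.082 0.425 1.82
v -3.436 0.852 3.093
v -3.544 0.046 1.675
v -2.899 0.474 2.948
v -2.965 0.148 1.347
v -2.319 0.575 2.62
v -2.683 0.67 1.029
v -2.037 1.098 2.302
f 2 1 5
f 2 5 3
f 3 5 6
f 3 6 4
f 5 1 7
f 5 7 6
f 6 7 8
f 6 8 4
f 7 1 9
f 7 9 8
f 8 9 10
f 8 10 4
f 9 1 11
f 9 11 10
f 10 11 12
f 10 12 4
f 11 1 13
f 11 13 12
f 12 13 14
f 12 14 4
f 13 1 15
f 13 15 14
f 14 15 16
f 14 16 4
f 15 1 17
f 15 17 16
f 16 17 18
f 16 18 4
f 17 1 19
f 17 19 18
f 18 19 20
f 18 20 4
f 19 1 21
f 19 21 20
f 20 21 22
f 20 22 4
f 21 1 23
f 21 23 22
f 22 23 24
f 22 24 4
f 23 1 25
f 23 25 24
f 24 25 26
f 24 26 4
f 25 1 27
f 25 27 26
f 26 27 28
f 26 28 4
f 27 1 29
f 27 29 28
f 28 29 30
f 28 30 4
f 29 1 2
f 29 2 30
f 30 2 3
f 30 3 4
f 32 34 31
f 35 32 31
f 31 34 33
f 33 35 31
f 32 38 34
f 36 32 35
f 36 38 32
f 34 38 33
f 37 35 33
f 33 38 37
f 37 36 35
f 38 36 37
f 39 50 44
f 39 44 40
f 39 40 46
f 39 46 49
f 39 49 50
f 40 44 48
f 44 50 43
f 50 49 41
f 49 46 45
f 46 40 47
f 42 48 43
f 42 43 41
f 42 41 45
f 42 45 47
f 42 47 48
f 43 48 44
f 41 43 50
f 45 41 49
f 47 45 46
f 48 47 40
f 52 51 54
f 52 54 53
f 54 51 55
f 54 55 53
f 55 51 56
f 55 56 53
f 56 51 57
f 56 57 53
f 57 51 58
f 57 58 53
f 58 51 59
f 58 59 53
f 59 51 60
f 59 60 53
f 60 51 61
f 60 61 53
f 61 51 62
f 61 62 53
f 62 51 52
f 62 52 53
f 64 63 67
f 64 67 65
f 65 67 68
f 65 68 66
f 67 63 69
f 67 69 68
f 68 69 70
f 68 70 66
f 69 63 71
f 69 71 70
f 70 71 72
f 70 72 66
f 71 63 73
f 71 73 72
f 72 73 74
f 72 74 66
f 73 63 75
f 73 75 74
f 74 75 76
f 74 76 66
f 75 63 77
f 75 77 76
f 76 77 78
f 76 78 66
f 77 63 79
f 77 79 78
f 78 79 80
f 78 80 66
f 79 63 64
f 79 64 80
f 80 64 65
f 80 65 66



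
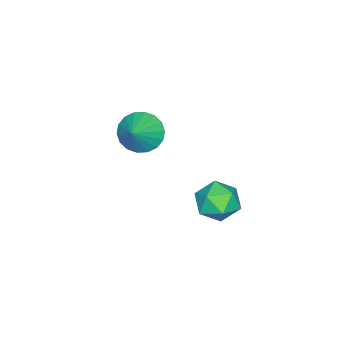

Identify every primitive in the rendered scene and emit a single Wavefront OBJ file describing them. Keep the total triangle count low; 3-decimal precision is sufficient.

v 1.176 0.765 2.804
v 1.937 1.025 3.239
v 1.983 -0.085 1.901
v 2.744 0.175 2.336
v 2.136 -0.361 2.759
v 1.637 0.165 3.318
v 2.283 0.775 1.822
v 1.784 1.301 2.381
v 2.621 1.032 2.633
v 2.53 0.33 3.212
v 1.39 0.61 1.928
v 1.299 -0.092 2.507
v 0.078 -3.784 3.216
v 0.59 -3.646 2.476
v 1.122 -3.536 3.984
v 0.444 -3.277 2.555
v 0.226 -3.008 2.764
v -0.022 -2.893 3.063
v -0.25 -2.954 3.393
v -0.413 -3.18 3.687
v -0.478 -3.525 3.888
v -0.434 -3.922 3.955
v -0.288 -4.291 3.877
v -0.07 -4.56 3.667
v 0.178 -4.676 3.368
v 0.406 -4.614 3.039
v 0.569 -4.389 2.745
v 0.634 -4.043 2.544
f 1 12 6
f 1 6 2
f 1 2 8
f 1 8 11
f 1 11 12
f 2 6 10
f 6 12 5
f 12 11 3
f 11 8 7
f 8 2 9
f 4 10 5
f 4 5 3
f 4 3 7
f 4 7 9
f 4 9 10
f 5 10 6
f 3 5 12
f 7 3 11
f 9 7 8
f 10 9 2
f 14 13 16
f 14 16 15
f 16 13 17
f 16 17 15
f 17 13 18
f 17 18 15
f 18 13 19
f 18 19 15
f 19 13 20
f 19 20 15
f 20 13 21
f 20 21 15
f 21 13 22
f 21 22 15
f 22 13 23
f 22 23 15
f 23 13 24
f 23 24 15
f 24 13 25
f 24 25 15
f 25 13 26
f 25 26 15
f 26 13 27
f 26 27 15
f 27 13 28
f 27 28 15
f 28 13 14
f 28 14 15



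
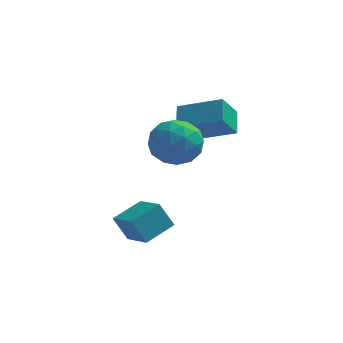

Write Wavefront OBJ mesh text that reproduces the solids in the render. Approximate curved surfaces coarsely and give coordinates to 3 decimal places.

v -1.623 -2.319 -0.318
v -2.159 -2.223 0.637
v -2.443 -1.332 -0.878
v -2.979 -1.236 0.078
v -0.781 -1.404 0.062
v -1.317 -1.308 1.018
v -1.601 -0.417 -0.497
v -2.137 -0.321 0.458
v -0.731 2.721 1.935
v -1.192 2.018 2.966
v -0.837 3.639 2.513
v -1.298 2.936 3.544
v 0.958 2.524 2.556
v 0.497 1.821 3.587
v 0.852 3.442 3.134
v 0.391 2.739 4.165
v -1.372 0.968 3.201
v -0.586 0.851 3.89
v -1.294 -0.691 2.83
v -0.508 -0.808 3.519
v -1.48 -0.597 3.861
v -1.528 0.428 4.09
v -0.352 -0.268 2.63
v -0.4 0.757 2.859
v 0.044 0.087 3.537
v -0.653 -0.116 4.297
v -1.227 0.276 2.423
v -1.924 0.073 3.183
v -0.986 1.055 3.578
v -0.894 -0.895 3.142
v -1.465 -0.771 3.343
v -1.003 -0.84 3.748
v -1.539 0.806 3.696
v -1.077 0.738 4.101
v -1.603 -0.113 4.084
v -0.803 -0.578 2.619
v -0.341 -0.646 3.024
v -0.877 1 2.972
v -0.415 0.931 3.377
v -0.277 0.273 2.636
v -0.153 0.537 3.775
v -0.108 -0.438 3.557
v -0.016 -0.121 3.035
v -0.044 0.482 3.17
v -0.563 0.418 4.223
v -0.517 -0.557 4.004
v -1.088 -0.433 4.205
v -1.117 0.169 4.34
v -0.193 -0.031 4.015
v -1.363 0.717 2.716
v -1.317 -0.258 2.497
v -0.763 -0.009 2.38
v -0.792 0.593 2.515
v -1.772 0.598 3.163
v -1.727 -0.377 2.945
v -1.836 -0.322 3.55
v -1.864 0.281 3.685
v -1.687 0.191 2.705
f 2 4 1
f 5 2 1
f 1 4 3
f 3 5 1
f 2 8 4
f 6 2 5
f 6 8 2
f 4 8 3
f 7 5 3
f 3 8 7
f 7 6 5
f 8 6 7
f 10 12 9
f 13 10 9
f 9 12 11
f 11 13 9
f 10 16 12
f 14 10 13
f 14 16 10
f 12 16 11
f 15 13 11
f 11 16 15
f 15 14 13
f 16 14 15
f 17 54 33
f 54 28 57
f 33 57 22
f 54 57 33
f 17 33 29
f 33 22 34
f 29 34 18
f 33 34 29
f 17 29 38
f 29 18 39
f 38 39 24
f 29 39 38
f 17 38 50
f 38 24 53
f 50 53 27
f 38 53 50
f 17 50 54
f 50 27 58
f 54 58 28
f 50 58 54
f 18 34 45
f 34 22 48
f 45 48 26
f 34 48 45
f 22 57 35
f 57 28 56
f 35 56 21
f 57 56 35
f 28 58 55
f 58 27 51
f 55 51 19
f 58 51 55
f 27 53 52
f 53 24 40
f 52 40 23
f 53 40 52
f 24 39 44
f 39 18 41
f 44 41 25
f 39 41 44
f 20 46 32
f 46 26 47
f 32 47 21
f 46 47 32
f 20 32 30
f 32 21 31
f 30 31 19
f 32 31 30
f 20 30 37
f 30 19 36
f 37 36 23
f 30 36 37
f 20 37 42
f 37 23 43
f 42 43 25
f 37 43 42
f 20 42 46
f 42 25 49
f 46 49 26
f 42 49 46
f 21 47 35
f 47 26 48
f 35 48 22
f 47 48 35
f 19 31 55
f 31 21 56
f 55 56 28
f 31 56 55
f 23 36 52
f 36 19 51
f 52 51 27
f 36 51 52
f 25 43 44
f 43 23 40
f 44 40 24
f 43 40 44
f 26 49 45
f 49 25 41
f 45 41 18
f 49 41 45



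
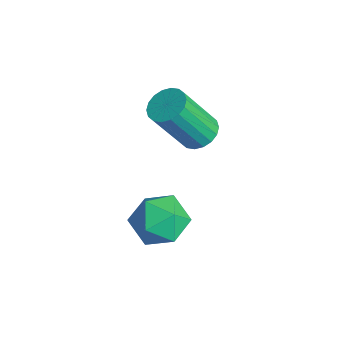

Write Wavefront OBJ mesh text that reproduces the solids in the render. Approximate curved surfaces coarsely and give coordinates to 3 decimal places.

v 2.473 -0.66 2.462
v 2.857 -0.941 2.311
v 2.792 -1.702 3.567
v 2.407 -1.42 3.718
v 2.958 -0.774 2.418
v 2.892 -1.535 3.674
v 2.962 -0.583 2.534
v 2.896 -1.344 3.79
v 2.869 -0.408 2.635
v 2.804 -1.169 3.891
v 2.698 -0.283 2.702
v 2.632 -1.044 3.958
v 2.482 -0.232 2.721
v 2.417 -0.993 3.977
v 2.264 -0.266 2.69
v 2.199 -1.027 3.946
v 2.088 -0.378 2.613
v 2.023 -1.139 3.869
v 1.988 -0.545 2.506
v 1.922 -1.306 3.762
v 1.984 -0.736 2.39
v 1.918 -1.497 3.646
v 2.076 -0.911 2.289
v 2.011 -1.672 3.545
v 2.248 -1.036 2.222
v 2.182 -1.797 3.478
v 2.463 -1.087 2.203
v 2.398 -1.848 3.459
v 2.681 -1.053 2.234
v 2.616 -1.814 3.49
v 3.222 -1.628 0.672
v 3.812 -1.88 0.312
v 3.448 -2.38 1.568
v 4.038 -2.632 1.208
v 4.037 -1.948 1.479
v 3.898 -1.483 0.925
v 3.362 -2.777 0.955
v 3.223 -2.312 0.401
v 3.899 -2.59 0.486
v 4.316 -2.078 0.81
v 2.944 -2.182 1.07
v 3.361 -1.67 1.394
f 2 1 5
f 2 5 3
f 3 5 6
f 3 6 4
f 5 1 7
f 5 7 6
f 6 7 8
f 6 8 4
f 7 1 9
f 7 9 8
f 8 9 10
f 8 10 4
f 9 1 11
f 9 11 10
f 10 11 12
f 10 12 4
f 11 1 13
f 11 13 12
f 12 13 14
f 12 14 4
f 13 1 15
f 13 15 14
f 14 15 16
f 14 16 4
f 15 1 17
f 15 17 16
f 16 17 18
f 16 18 4
f 17 1 19
f 17 19 18
f 18 19 20
f 18 20 4
f 19 1 21
f 19 21 20
f 20 21 22
f 20 22 4
f 21 1 23
f 21 23 22
f 22 23 24
f 22 24 4
f 23 1 25
f 23 25 24
f 24 25 26
f 24 26 4
f 25 1 27
f 25 27 26
f 26 27 28
f 26 28 4
f 27 1 29
f 27 29 28
f 28 29 30
f 28 30 4
f 29 1 2
f 29 2 30
f 30 2 3
f 30 3 4
f 31 42 36
f 31 36 32
f 31 32 38
f 31 38 41
f 31 41 42
f 32 36 40
f 36 42 35
f 42 41 33
f 41 38 37
f 38 32 39
f 34 40 35
f 34 35 33
f 34 33 37
f 34 37 39
f 34 39 40
f 35 40 36
f 33 35 42
f 37 33 41
f 39 37 38
f 40 39 32



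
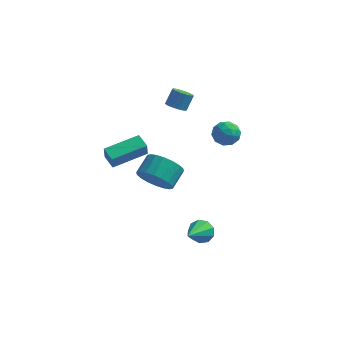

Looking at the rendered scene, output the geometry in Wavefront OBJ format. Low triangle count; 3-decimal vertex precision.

v -3.611 -0.777 1.254
v -3.555 -1.082 2.163
v -2.084 0.602 1.622
v -2.029 0.297 2.531
v -2.991 -1.397 1.009
v -2.936 -1.702 1.918
v -1.465 -0.018 1.377
v -1.409 -0.323 2.286
v -0.818 3.317 2.834
v -0.494 2.821 3.05
v -0.238 3.368 3.921
v -0.562 3.863 3.706
v -0.266 3.016 2.86
v -0.009 3.562 3.732
v -0.212 3.306 2.663
v 0.044 3.852 3.534
v -0.351 3.599 2.52
v -0.095 4.146 3.391
v -0.639 3.803 2.476
v -0.382 4.35 3.348
v -0.983 3.853 2.547
v -0.726 4.399 3.418
v -1.275 3.732 2.708
v -1.018 4.278 3.58
v -1.422 3.48 2.91
v -1.166 4.026 3.781
v -1.378 3.175 3.088
v -1.121 3.722 3.959
v -1.155 2.916 3.185
v -0.899 3.463 4.056
v -0.826 2.784 3.171
v -0.57 3.331 4.042
v 1.571 -0.292 -4.321
v 1.834 0.042 -3.679
v 1.249 -1.968 -3.319
v 1.315 0.117 -3.721
v 0.915 0 -4.043
v 0.822 -0.253 -4.496
v 1.079 -0.524 -4.867
v 1.567 -0.686 -4.983
v 2.056 -0.664 -4.789
v 2.318 -0.468 -4.376
v 2.231 -0.189 -3.938
v -0.934 -0.586 -0.287
v -0.572 -0.144 -1.226
v -0.263 0.949 -0.593
v -0.626 0.506 0.347
v -1.044 -0.014 -1.22
v -0.735 1.078 -0.587
v -1.494 0.002 -1.029
v -1.186 1.094 -0.395
v -1.833 -0.098 -0.691
v -1.525 0.994 -0.057
v -1.995 -0.295 -0.272
v -1.686 0.797 0.361
v -1.946 -0.55 0.143
v -1.638 0.543 0.776
v -1.697 -0.811 0.473
v -1.389 0.281 1.107
v -1.297 -1.029 0.653
v -0.988 0.064 1.286
v -0.825 -1.158 0.647
v -0.516 -0.066 1.28
v -0.374 -1.174 0.455
v -0.066 -0.082 1.089
v -0.035 -1.074 0.117
v 0.273 0.018 0.751
v 0.126 -0.877 -0.301
v 0.435 0.215 0.332
v 0.078 -0.623 -0.716
v 0.386 0.47 -0.083
v -0.171 -0.361 -1.047
v 0.137 0.731 -0.413
v 2.152 2.38 2.874
v 2.907 2.325 2.532
v 1.853 1.155 2.408
v 2.608 1.1 2.066
v 2.524 1.088 2.893
v 2.709 1.845 3.18
v 2.051 1.635 1.76
v 2.236 2.392 2.047
v 2.845 1.865 1.843
v 3.137 1.527 2.544
v 1.623 1.953 2.396
v 1.915 1.615 3.097
v 2.556 2.46 2.744
v 2.204 1.02 2.196
v 2.155 1.013 2.682
v 2.599 0.981 2.481
v 2.439 2.178 3.125
v 2.883 2.146 2.924
v 2.658 1.419 3.136
v 1.877 1.334 2.016
v 2.321 1.302 1.815
v 2.161 2.499 2.459
v 2.605 2.467 2.258
v 2.102 2.061 1.804
v 2.963 2.157 2.138
v 2.787 1.437 1.864
v 2.46 1.751 1.684
v 2.568 2.196 1.853
v 3.135 1.959 2.55
v 2.959 1.239 2.276
v 2.91 1.232 2.762
v 3.019 1.677 2.931
v 3.098 1.688 2.145
v 1.801 2.241 2.664
v 1.625 1.521 2.39
v 1.741 1.803 2.009
v 1.85 2.248 2.178
v 1.973 2.043 3.076
v 1.797 1.323 2.802
v 2.192 1.284 3.087
v 2.3 1.729 3.256
v 1.662 1.792 2.795
f 2 4 1
f 5 2 1
f 1 4 3
f 3 5 1
f 2 8 4
f 6 2 5
f 6 8 2
f 4 8 3
f 7 5 3
f 3 8 7
f 7 6 5
f 8 6 7
f 10 9 13
f 10 13 11
f 11 13 14
f 11 14 12
f 13 9 15
f 13 15 14
f 14 15 16
f 14 16 12
f 15 9 17
f 15 17 16
f 16 17 18
f 16 18 12
f 17 9 19
f 17 19 18
f 18 19 20
f 18 20 12
f 19 9 21
f 19 21 20
f 20 21 22
f 20 22 12
f 21 9 23
f 21 23 22
f 22 23 24
f 22 24 12
f 23 9 25
f 23 25 24
f 24 25 26
f 24 26 12
f 25 9 27
f 25 27 26
f 26 27 28
f 26 28 12
f 27 9 29
f 27 29 28
f 28 29 30
f 28 30 12
f 29 9 31
f 29 31 30
f 30 31 32
f 30 32 12
f 31 9 10
f 31 10 32
f 32 10 11
f 32 11 12
f 34 33 36
f 34 36 35
f 36 33 37
f 36 37 35
f 37 33 38
f 37 38 35
f 38 33 39
f 38 39 35
f 39 33 40
f 39 40 35
f 40 33 41
f 40 41 35
f 41 33 42
f 41 42 35
f 42 33 43
f 42 43 35
f 43 33 34
f 43 34 35
f 45 44 48
f 45 48 46
f 46 48 49
f 46 49 47
f 48 44 50
f 48 50 49
f 49 50 51
f 49 51 47
f 50 44 52
f 50 52 51
f 51 52 53
f 51 53 47
f 52 44 54
f 52 54 53
f 53 54 55
f 53 55 47
f 54 44 56
f 54 56 55
f 55 56 57
f 55 57 47
f 56 44 58
f 56 58 57
f 57 58 59
f 57 59 47
f 58 44 60
f 58 60 59
f 59 60 61
f 59 61 47
f 60 44 62
f 60 62 61
f 61 62 63
f 61 63 47
f 62 44 64
f 62 64 63
f 63 64 65
f 63 65 47
f 64 44 66
f 64 66 65
f 65 66 67
f 65 67 47
f 66 44 68
f 66 68 67
f 67 68 69
f 67 69 47
f 68 44 70
f 68 70 69
f 69 70 71
f 69 71 47
f 70 44 72
f 70 72 71
f 71 72 73
f 71 73 47
f 72 44 45
f 72 45 73
f 73 45 46
f 73 46 47
f 74 111 90
f 111 85 114
f 90 114 79
f 111 114 90
f 74 90 86
f 90 79 91
f 86 91 75
f 90 91 86
f 74 86 95
f 86 75 96
f 95 96 81
f 86 96 95
f 74 95 107
f 95 81 110
f 107 110 84
f 95 110 107
f 74 107 111
f 107 84 115
f 111 115 85
f 107 115 111
f 75 91 102
f 91 79 105
f 102 105 83
f 91 105 102
f 79 114 92
f 114 85 113
f 92 113 78
f 114 113 92
f 85 115 112
f 115 84 108
f 112 108 76
f 115 108 112
f 84 110 109
f 110 81 97
f 109 97 80
f 110 97 109
f 81 96 101
f 96 75 98
f 101 98 82
f 96 98 101
f 77 103 89
f 103 83 104
f 89 104 78
f 103 104 89
f 77 89 87
f 89 78 88
f 87 88 76
f 89 88 87
f 77 87 94
f 87 76 93
f 94 93 80
f 87 93 94
f 77 94 99
f 94 80 100
f 99 100 82
f 94 100 99
f 77 99 103
f 99 82 106
f 103 106 83
f 99 106 103
f 78 104 92
f 104 83 105
f 92 105 79
f 104 105 92
f 76 88 112
f 88 78 113
f 112 113 85
f 88 113 112
f 80 93 109
f 93 76 108
f 109 108 84
f 93 108 109
f 82 100 101
f 100 80 97
f 101 97 81
f 100 97 101
f 83 106 102
f 106 82 98
f 102 98 75
f 106 98 102



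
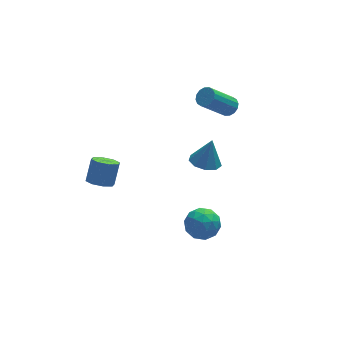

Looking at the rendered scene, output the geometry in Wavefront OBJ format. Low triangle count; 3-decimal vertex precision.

v -4.135 1.23 -3.02
v -3.411 1.105 -3.251
v -2.941 1.725 -2.11
v -3.665 1.85 -1.88
v -3.623 1.62 -3.443
v -3.153 2.24 -2.303
v -4.135 1.907 -3.388
v -3.665 2.526 -2.248
v -4.647 1.797 -3.117
v -4.177 2.417 -1.977
v -4.859 1.355 -2.79
v -4.389 1.975 -1.649
v -4.647 0.84 -2.597
v -4.177 1.46 -1.457
v -4.135 0.554 -2.652
v -3.665 1.173 -1.512
v -3.623 0.663 -2.923
v -3.153 1.283 -1.783
v 0.989 -0.43 -1.009
v 1.737 -0.845 -1.165
v 1.411 -0.23 0.489
v 1.804 -0.261 -1.262
v 1.489 0.243 -1.24
v 0.94 0.433 -1.111
v 0.414 0.219 -0.934
v 0.157 -0.299 -0.792
v 0.289 -0.878 -0.752
v 0.748 -1.247 -0.833
v 1.32 -1.234 -0.996
v -0.843 -3.277 -3.095
v 0.069 -3.123 -3.41
v -0.289 -4.217 -1.95
v 0.623 -4.063 -2.265
v 0.122 -3.336 -1.844
v -0.22 -2.755 -2.552
v -0 -4.585 -2.808
v -0.342 -4.004 -3.516
v 0.591 -3.931 -3.233
v 0.666 -3.16 -2.637
v -0.886 -4.18 -2.723
v -0.811 -3.409 -2.127
v -0.436 -3.117 -3.353
v 0.216 -4.223 -2.007
v -0.079 -3.795 -1.759
v 0.458 -3.705 -1.944
v -0.606 -2.901 -2.849
v -0.069 -2.811 -3.034
v -0.038 -2.936 -2.113
v -0.151 -4.529 -2.326
v 0.386 -4.439 -2.511
v -0.678 -3.635 -3.416
v -0.141 -3.545 -3.601
v -0.182 -4.404 -3.247
v 0.407 -3.502 -3.434
v 0.733 -4.055 -2.761
v 0.366 -4.361 -3.08
v 0.165 -4.02 -3.497
v 0.452 -3.049 -3.084
v 0.777 -3.601 -2.41
v 0.483 -3.174 -2.163
v 0.282 -2.833 -2.579
v 0.758 -3.524 -2.98
v -0.997 -3.739 -2.95
v -0.672 -4.291 -2.276
v -0.502 -4.507 -2.781
v -0.703 -4.166 -3.197
v -0.953 -3.285 -2.599
v -0.627 -3.838 -1.926
v -0.385 -3.32 -1.863
v -0.586 -2.979 -2.28
v -0.978 -3.816 -2.38
v 3.15 2.51 0.293
v 3.587 2.267 0.643
v 2.186 1.926 2.156
v 1.75 2.17 1.807
v 3.588 2.574 0.713
v 2.187 2.234 2.226
v 3.472 2.865 0.671
v 2.071 2.525 2.184
v 3.27 3.061 0.528
v 1.869 2.72 2.041
v 3.036 3.109 0.322
v 1.635 2.768 1.835
v 2.832 2.996 0.108
v 1.431 2.656 1.621
v 2.714 2.754 -0.056
v 1.313 2.413 1.457
v 2.713 2.446 -0.126
v 1.312 2.106 1.387
v 2.829 2.155 -0.084
v 1.428 1.815 1.429
v 3.031 1.96 0.059
v 1.63 1.619 1.572
v 3.265 1.912 0.265
v 1.864 1.571 1.778
v 3.469 2.024 0.479
v 2.068 1.684 1.992
f 2 1 5
f 2 5 3
f 3 5 6
f 3 6 4
f 5 1 7
f 5 7 6
f 6 7 8
f 6 8 4
f 7 1 9
f 7 9 8
f 8 9 10
f 8 10 4
f 9 1 11
f 9 11 10
f 10 11 12
f 10 12 4
f 11 1 13
f 11 13 12
f 12 13 14
f 12 14 4
f 13 1 15
f 13 15 14
f 14 15 16
f 14 16 4
f 15 1 17
f 15 17 16
f 16 17 18
f 16 18 4
f 17 1 2
f 17 2 18
f 18 2 3
f 18 3 4
f 20 19 22
f 20 22 21
f 22 19 23
f 22 23 21
f 23 19 24
f 23 24 21
f 24 19 25
f 24 25 21
f 25 19 26
f 25 26 21
f 26 19 27
f 26 27 21
f 27 19 28
f 27 28 21
f 28 19 29
f 28 29 21
f 29 19 20
f 29 20 21
f 30 67 46
f 67 41 70
f 46 70 35
f 67 70 46
f 30 46 42
f 46 35 47
f 42 47 31
f 46 47 42
f 30 42 51
f 42 31 52
f 51 52 37
f 42 52 51
f 30 51 63
f 51 37 66
f 63 66 40
f 51 66 63
f 30 63 67
f 63 40 71
f 67 71 41
f 63 71 67
f 31 47 58
f 47 35 61
f 58 61 39
f 47 61 58
f 35 70 48
f 70 41 69
f 48 69 34
f 70 69 48
f 41 71 68
f 71 40 64
f 68 64 32
f 71 64 68
f 40 66 65
f 66 37 53
f 65 53 36
f 66 53 65
f 37 52 57
f 52 31 54
f 57 54 38
f 52 54 57
f 33 59 45
f 59 39 60
f 45 60 34
f 59 60 45
f 33 45 43
f 45 34 44
f 43 44 32
f 45 44 43
f 33 43 50
f 43 32 49
f 50 49 36
f 43 49 50
f 33 50 55
f 50 36 56
f 55 56 38
f 50 56 55
f 33 55 59
f 55 38 62
f 59 62 39
f 55 62 59
f 34 60 48
f 60 39 61
f 48 61 35
f 60 61 48
f 32 44 68
f 44 34 69
f 68 69 41
f 44 69 68
f 36 49 65
f 49 32 64
f 65 64 40
f 49 64 65
f 38 56 57
f 56 36 53
f 57 53 37
f 56 53 57
f 39 62 58
f 62 38 54
f 58 54 31
f 62 54 58
f 73 72 76
f 73 76 74
f 74 76 77
f 74 77 75
f 76 72 78
f 76 78 77
f 77 78 79
f 77 79 75
f 78 72 80
f 78 80 79
f 79 80 81
f 79 81 75
f 80 72 82
f 80 82 81
f 81 82 83
f 81 83 75
f 82 72 84
f 82 84 83
f 83 84 85
f 83 85 75
f 84 72 86
f 84 86 85
f 85 86 87
f 85 87 75
f 86 72 88
f 86 88 87
f 87 88 89
f 87 89 75
f 88 72 90
f 88 90 89
f 89 90 91
f 89 91 75
f 90 72 92
f 90 92 91
f 91 92 93
f 91 93 75
f 92 72 94
f 92 94 93
f 93 94 95
f 93 95 75
f 94 72 96
f 94 96 95
f 95 96 97
f 95 97 75
f 96 72 73
f 96 73 97
f 97 73 74
f 97 74 75



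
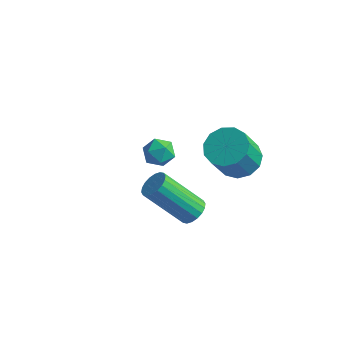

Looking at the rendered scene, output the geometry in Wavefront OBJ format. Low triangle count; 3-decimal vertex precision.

v 0.178 2.349 2.39
v 1.106 2.307 2.44
v 0.99 1.469 3.88
v 0.062 1.511 3.83
v 0.964 2.748 2.686
v 0.848 1.91 4.125
v 0.573 3.062 2.837
v 0.457 2.224 4.277
v 0.056 3.15 2.847
v -0.059 2.312 4.287
v -0.422 2.984 2.712
v -0.537 2.145 4.151
v -0.709 2.616 2.474
v -0.825 1.777 3.914
v -0.715 2.163 2.21
v -0.831 1.325 3.65
v -0.438 1.77 2.003
v -0.554 0.931 3.443
v 0.035 1.56 1.919
v -0.081 0.722 3.359
v 0.553 1.601 1.985
v 0.438 0.763 3.424
v 0.952 1.88 2.179
v 0.837 1.041 3.619
v 0.811 -1.951 3.214
v 1.246 -1.862 3.617
v -0.056 -2.519 5.169
v -0.491 -2.609 4.766
v 1.121 -1.626 3.612
v -0.182 -2.283 5.164
v 0.934 -1.455 3.528
v -0.368 -2.112 5.079
v 0.723 -1.382 3.381
v -0.579 -2.039 4.933
v 0.529 -1.422 3.202
v -0.773 -2.079 4.754
v 0.392 -1.566 3.025
v -0.911 -2.224 4.577
v 0.337 -1.787 2.885
v -0.966 -2.445 4.437
v 0.376 -2.041 2.811
v -0.926 -2.698 4.363
v 0.502 -2.277 2.816
v -0.801 -2.934 4.368
v 0.688 -2.448 2.901
v -0.614 -3.105 4.452
v 0.899 -2.521 3.047
v -0.403 -3.178 4.599
v 1.093 -2.481 3.226
v -0.209 -3.138 4.778
v 1.231 -2.336 3.403
v -0.072 -2.994 4.955
v 1.286 -2.115 3.543
v -0.017 -2.773 5.095
v -3.449 2.087 1.691
v -2.854 2.081 1.295
v -3.186 1.039 2.105
v -2.591 1.033 1.709
v -2.647 1.482 2.263
v -2.81 2.129 2.007
v -3.23 0.991 1.393
v -3.393 1.638 1.137
v -2.718 1.403 1.111
v -2.358 1.706 1.649
v -3.682 1.414 1.751
v -3.322 1.717 2.289
f 2 1 5
f 2 5 3
f 3 5 6
f 3 6 4
f 5 1 7
f 5 7 6
f 6 7 8
f 6 8 4
f 7 1 9
f 7 9 8
f 8 9 10
f 8 10 4
f 9 1 11
f 9 11 10
f 10 11 12
f 10 12 4
f 11 1 13
f 11 13 12
f 12 13 14
f 12 14 4
f 13 1 15
f 13 15 14
f 14 15 16
f 14 16 4
f 15 1 17
f 15 17 16
f 16 17 18
f 16 18 4
f 17 1 19
f 17 19 18
f 18 19 20
f 18 20 4
f 19 1 21
f 19 21 20
f 20 21 22
f 20 22 4
f 21 1 23
f 21 23 22
f 22 23 24
f 22 24 4
f 23 1 2
f 23 2 24
f 24 2 3
f 24 3 4
f 26 25 29
f 26 29 27
f 27 29 30
f 27 30 28
f 29 25 31
f 29 31 30
f 30 31 32
f 30 32 28
f 31 25 33
f 31 33 32
f 32 33 34
f 32 34 28
f 33 25 35
f 33 35 34
f 34 35 36
f 34 36 28
f 35 25 37
f 35 37 36
f 36 37 38
f 36 38 28
f 37 25 39
f 37 39 38
f 38 39 40
f 38 40 28
f 39 25 41
f 39 41 40
f 40 41 42
f 40 42 28
f 41 25 43
f 41 43 42
f 42 43 44
f 42 44 28
f 43 25 45
f 43 45 44
f 44 45 46
f 44 46 28
f 45 25 47
f 45 47 46
f 46 47 48
f 46 48 28
f 47 25 49
f 47 49 48
f 48 49 50
f 48 50 28
f 49 25 51
f 49 51 50
f 50 51 52
f 50 52 28
f 51 25 53
f 51 53 52
f 52 53 54
f 52 54 28
f 53 25 26
f 53 26 54
f 54 26 27
f 54 27 28
f 55 66 60
f 55 60 56
f 55 56 62
f 55 62 65
f 55 65 66
f 56 60 64
f 60 66 59
f 66 65 57
f 65 62 61
f 62 56 63
f 58 64 59
f 58 59 57
f 58 57 61
f 58 61 63
f 58 63 64
f 59 64 60
f 57 59 66
f 61 57 65
f 63 61 62
f 64 63 56



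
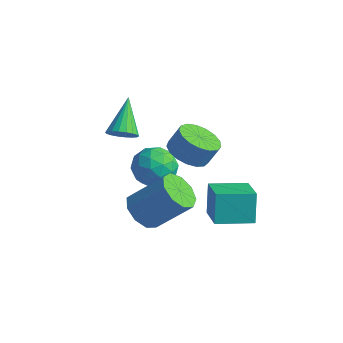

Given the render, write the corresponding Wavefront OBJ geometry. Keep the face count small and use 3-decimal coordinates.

v 0.653 -0.622 -2.127
v 1.384 -0.594 -2.733
v 2.538 0.33 -1.299
v 1.807 0.302 -0.693
v 1.026 -0.055 -2.792
v 2.18 0.869 -1.358
v 0.493 0.219 -2.54
v 1.647 1.143 -1.106
v 0.035 0.099 -2.095
v 1.19 1.023 -0.66
v -0.134 -0.358 -1.664
v 1.021 0.566 -0.23
v 0.066 -0.938 -1.451
v 1.22 -0.014 -0.016
v 0.539 -1.371 -1.554
v 1.694 -0.447 -0.119
v 1.066 -1.453 -1.925
v 2.221 -0.529 -0.491
v 1.4 -1.146 -2.391
v 2.554 -0.222 -0.956
v -1.477 2.877 -1.61
v -0.592 2.314 -1.447
v -2.068 1.646 -2.653
v -1.183 1.083 -2.49
v -1.883 1.21 -1.702
v -1.518 1.971 -1.058
v -1.142 1.989 -3.042
v -0.777 2.75 -2.398
v -0.384 1.765 -2.332
v -0.842 1.284 -1.504
v -1.818 2.676 -2.596
v -2.276 2.195 -1.768
v -0.983 2.704 -1.437
v -1.677 1.256 -2.663
v -2.089 1.331 -2.2
v -1.568 1 -2.104
v -1.527 2.502 -1.208
v -1.007 2.171 -1.113
v -1.766 1.522 -1.262
v -1.653 1.789 -2.987
v -1.133 1.458 -2.892
v -1.092 2.96 -1.996
v -0.571 2.629 -1.9
v -0.894 2.438 -2.838
v -0.34 2.05 -1.862
v -0.687 1.326 -2.474
v -0.664 1.859 -2.799
v -0.449 2.306 -2.421
v -0.609 1.768 -1.375
v -0.957 1.044 -1.988
v -1.369 1.118 -1.525
v -1.154 1.566 -1.146
v -0.488 1.445 -1.895
v -1.703 2.916 -2.112
v -2.051 2.192 -2.725
v -1.506 2.394 -2.954
v -1.291 2.842 -2.575
v -1.973 2.634 -1.626
v -2.32 1.91 -2.238
v -2.211 1.654 -1.679
v -1.996 2.101 -1.301
v -2.172 2.515 -2.205
v -1.671 0.491 0.684
v -1.22 0.302 1.17
v -2.509 1.669 1.916
v -1.081 0.541 1.037
v -1.058 0.77 0.833
v -1.157 0.943 0.6
v -1.358 1.027 0.383
v -1.621 1.005 0.226
v -1.894 0.881 0.16
v -2.123 0.679 0.197
v -2.262 0.441 0.33
v -2.284 0.212 0.534
v -2.185 0.038 0.767
v -1.985 -0.046 0.984
v -1.722 -0.023 1.141
v -1.449 0.101 1.207
v 1.116 2.587 -3.935
v 0.751 3.027 -2.537
v 2.12 3.937 -4.098
v 1.755 4.377 -2.701
v 2.405 1.703 -3.319
v 2.04 2.143 -1.922
v 3.409 3.053 -3.483
v 3.044 3.493 -2.085
v 1.77 0.779 1.324
v 2.392 0.082 1.428
v 2.692 0.484 2.339
v 2.07 1.181 2.236
v 2.624 0.401 1.211
v 2.923 0.803 2.122
v 2.659 0.807 1.02
v 2.959 1.209 1.931
v 2.491 1.207 0.899
v 2.791 1.609 1.81
v 2.158 1.508 0.875
v 2.457 1.91 1.786
v 1.736 1.642 0.955
v 2.035 2.045 1.866
v 1.322 1.579 1.119
v 1.621 1.981 2.03
v 1.01 1.332 1.33
v 1.31 1.735 2.241
v 0.873 0.959 1.54
v 1.173 1.361 2.451
v 0.941 0.544 1.701
v 1.241 0.946 2.612
v 1.199 0.183 1.775
v 1.499 0.585 2.686
v 1.588 -0.041 1.746
v 1.888 0.361 2.657
v 2.019 -0.078 1.621
v 2.318 0.324 2.532
f 2 1 5
f 2 5 3
f 3 5 6
f 3 6 4
f 5 1 7
f 5 7 6
f 6 7 8
f 6 8 4
f 7 1 9
f 7 9 8
f 8 9 10
f 8 10 4
f 9 1 11
f 9 11 10
f 10 11 12
f 10 12 4
f 11 1 13
f 11 13 12
f 12 13 14
f 12 14 4
f 13 1 15
f 13 15 14
f 14 15 16
f 14 16 4
f 15 1 17
f 15 17 16
f 16 17 18
f 16 18 4
f 17 1 19
f 17 19 18
f 18 19 20
f 18 20 4
f 19 1 2
f 19 2 20
f 20 2 3
f 20 3 4
f 21 58 37
f 58 32 61
f 37 61 26
f 58 61 37
f 21 37 33
f 37 26 38
f 33 38 22
f 37 38 33
f 21 33 42
f 33 22 43
f 42 43 28
f 33 43 42
f 21 42 54
f 42 28 57
f 54 57 31
f 42 57 54
f 21 54 58
f 54 31 62
f 58 62 32
f 54 62 58
f 22 38 49
f 38 26 52
f 49 52 30
f 38 52 49
f 26 61 39
f 61 32 60
f 39 60 25
f 61 60 39
f 32 62 59
f 62 31 55
f 59 55 23
f 62 55 59
f 31 57 56
f 57 28 44
f 56 44 27
f 57 44 56
f 28 43 48
f 43 22 45
f 48 45 29
f 43 45 48
f 24 50 36
f 50 30 51
f 36 51 25
f 50 51 36
f 24 36 34
f 36 25 35
f 34 35 23
f 36 35 34
f 24 34 41
f 34 23 40
f 41 40 27
f 34 40 41
f 24 41 46
f 41 27 47
f 46 47 29
f 41 47 46
f 24 46 50
f 46 29 53
f 50 53 30
f 46 53 50
f 25 51 39
f 51 30 52
f 39 52 26
f 51 52 39
f 23 35 59
f 35 25 60
f 59 60 32
f 35 60 59
f 27 40 56
f 40 23 55
f 56 55 31
f 40 55 56
f 29 47 48
f 47 27 44
f 48 44 28
f 47 44 48
f 30 53 49
f 53 29 45
f 49 45 22
f 53 45 49
f 64 63 66
f 64 66 65
f 66 63 67
f 66 67 65
f 67 63 68
f 67 68 65
f 68 63 69
f 68 69 65
f 69 63 70
f 69 70 65
f 70 63 71
f 70 71 65
f 71 63 72
f 71 72 65
f 72 63 73
f 72 73 65
f 73 63 74
f 73 74 65
f 74 63 75
f 74 75 65
f 75 63 76
f 75 76 65
f 76 63 77
f 76 77 65
f 77 63 78
f 77 78 65
f 78 63 64
f 78 64 65
f 80 82 79
f 83 80 79
f 79 82 81
f 81 83 79
f 80 86 82
f 84 80 83
f 84 86 80
f 82 86 81
f 85 83 81
f 81 86 85
f 85 84 83
f 86 84 85
f 88 87 91
f 88 91 89
f 89 91 92
f 89 92 90
f 91 87 93
f 91 93 92
f 92 93 94
f 92 94 90
f 93 87 95
f 93 95 94
f 94 95 96
f 94 96 90
f 95 87 97
f 95 97 96
f 96 97 98
f 96 98 90
f 97 87 99
f 97 99 98
f 98 99 100
f 98 100 90
f 99 87 101
f 99 101 100
f 100 101 102
f 100 102 90
f 101 87 103
f 101 103 102
f 102 103 104
f 102 104 90
f 103 87 105
f 103 105 104
f 104 105 106
f 104 106 90
f 105 87 107
f 105 107 106
f 106 107 108
f 106 108 90
f 107 87 109
f 107 109 108
f 108 109 110
f 108 110 90
f 109 87 111
f 109 111 110
f 110 111 112
f 110 112 90
f 111 87 113
f 111 113 112
f 112 113 114
f 112 114 90
f 113 87 88
f 113 88 114
f 114 88 89
f 114 89 90

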